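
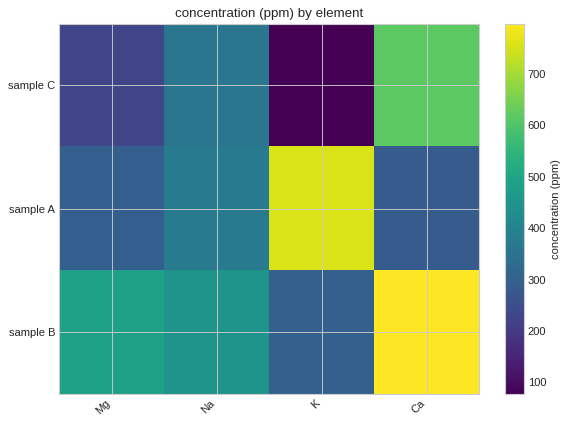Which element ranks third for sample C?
Top 4 for sample C: Ca ≈ 600, Na ≈ 400, Mg ≈ 200, K ≈ 100.

Mg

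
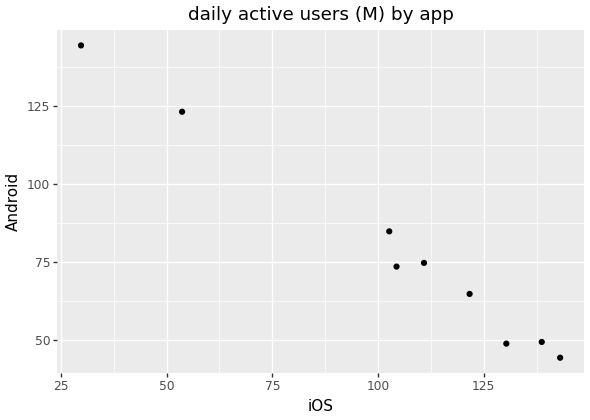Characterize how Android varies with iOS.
Points are negatively correlated; strong (|r| ≈ 1.0).

negative, strong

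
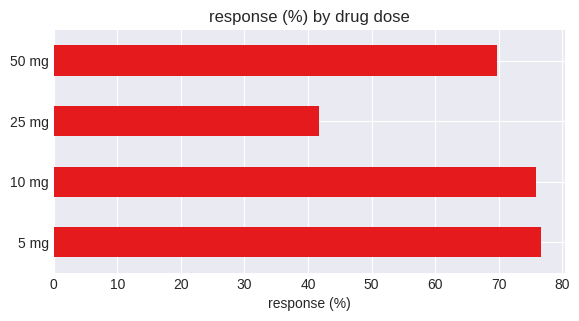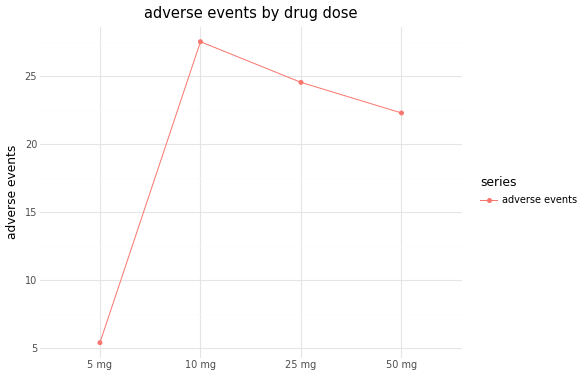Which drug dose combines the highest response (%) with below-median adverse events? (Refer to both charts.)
5 mg

Chart 2 median adverse events ≈ 25; below-median drug doses: 5 mg, 50 mg. Among those, 5 mg has the highest response (%) (≈ 80).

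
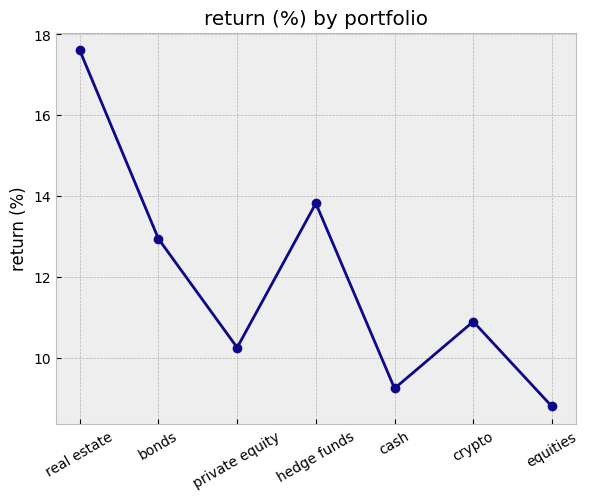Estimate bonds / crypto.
≈ 1.18×

bonds ≈ 13, crypto ≈ 11; 13/11 ≈ 1.18.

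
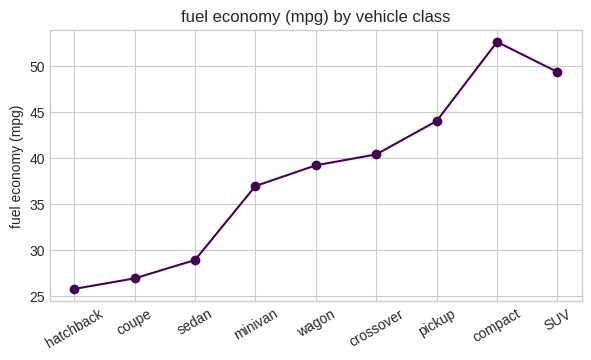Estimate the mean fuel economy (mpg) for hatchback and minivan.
≈ 30

(25 + 35) / 2 ≈ 30.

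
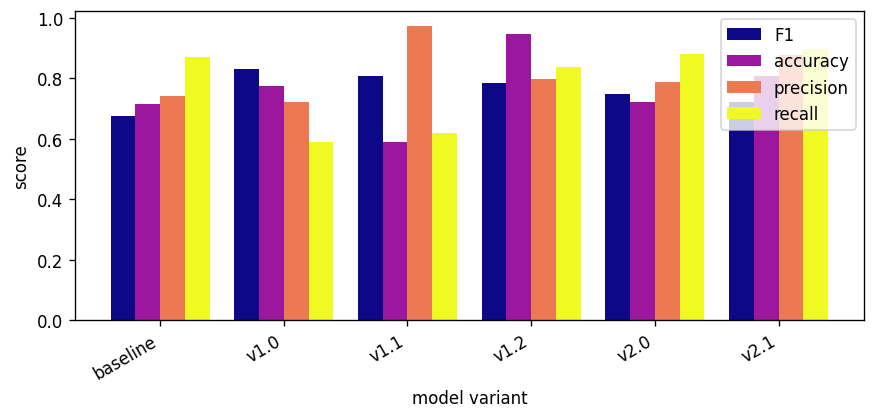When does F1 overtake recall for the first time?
baseline: F1 ≈ 0.7 vs recall ≈ 0.9 (not yet); v1.0: F1 ≈ 0.8 vs recall ≈ 0.6 (first crossover).

v1.0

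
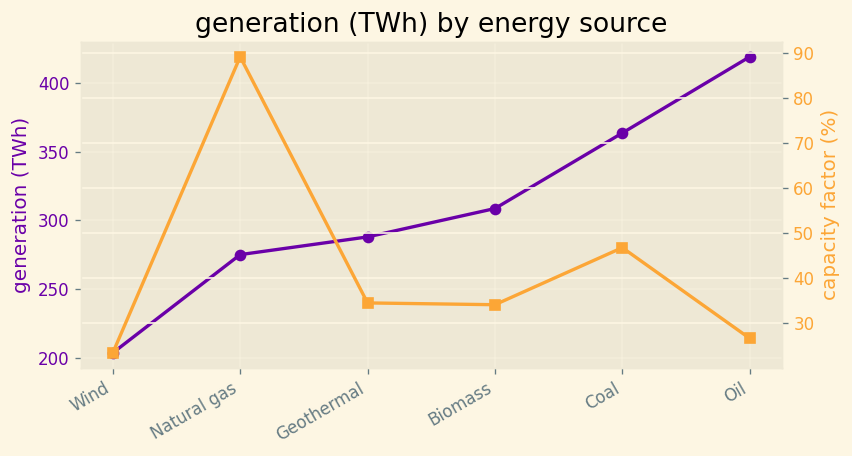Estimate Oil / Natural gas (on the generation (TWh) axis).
Oil ≈ 420, Natural gas ≈ 280; 420/280 ≈ 1.5.

≈ 1.5×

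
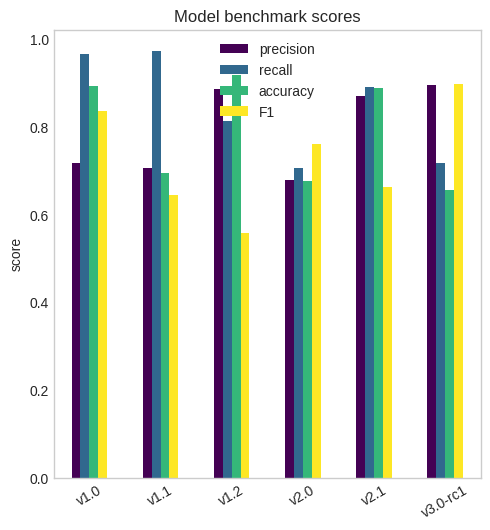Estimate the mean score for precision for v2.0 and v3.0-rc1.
≈ 0.8

(0.7 + 0.9) / 2 ≈ 0.8.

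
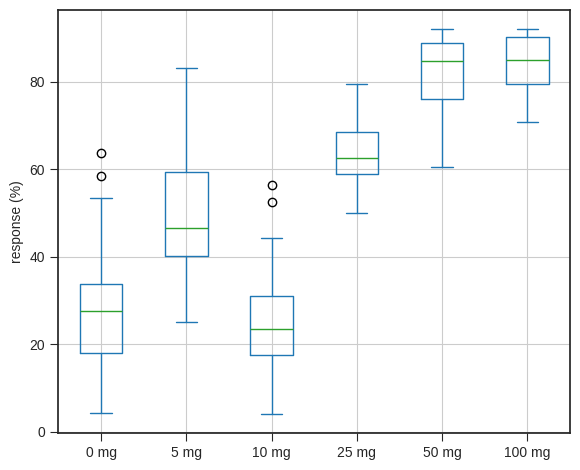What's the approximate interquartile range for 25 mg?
Q3 ≈ 70, Q1 ≈ 60; IQR ≈ 10.

≈ 10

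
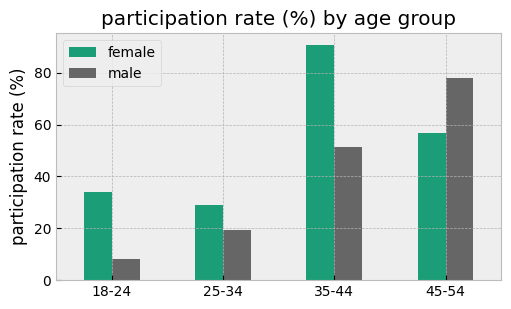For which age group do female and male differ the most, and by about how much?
35-44, ≈ 40 %

35-44: female ≈ 90, male ≈ 50 → gap ≈ 40. Next-largest (18-24) is only ≈ 20.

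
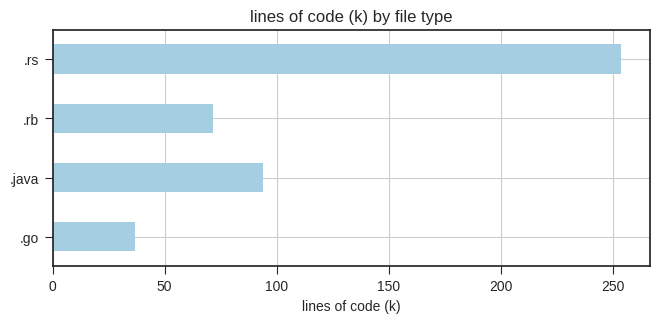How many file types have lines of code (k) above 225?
Above 225: .rs.

1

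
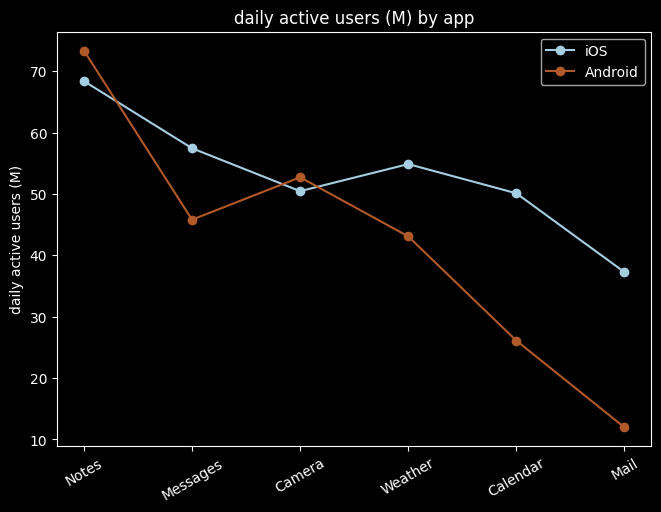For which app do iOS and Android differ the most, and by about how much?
Mail, ≈ 30 M

Mail: iOS ≈ 40, Android ≈ 10 → gap ≈ 30. Next-largest (Calendar) is only ≈ 20.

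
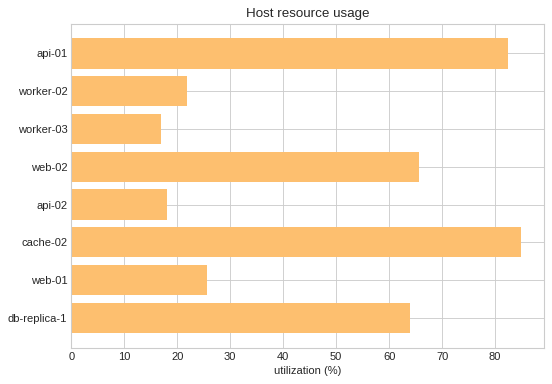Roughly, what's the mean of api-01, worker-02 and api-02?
≈ 40

(80 + 20 + 20) / 3 ≈ 40.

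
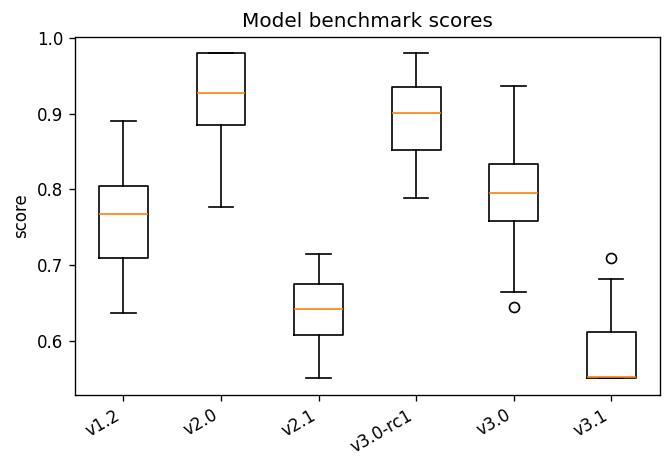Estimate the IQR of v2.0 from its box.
Q3 ≈ 1.00, Q1 ≈ 0.90; IQR ≈ 0.10.

≈ 0.10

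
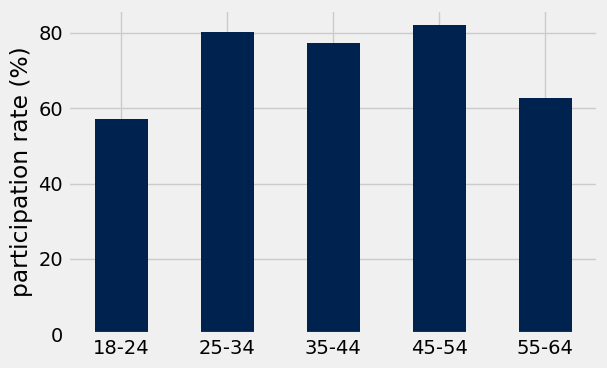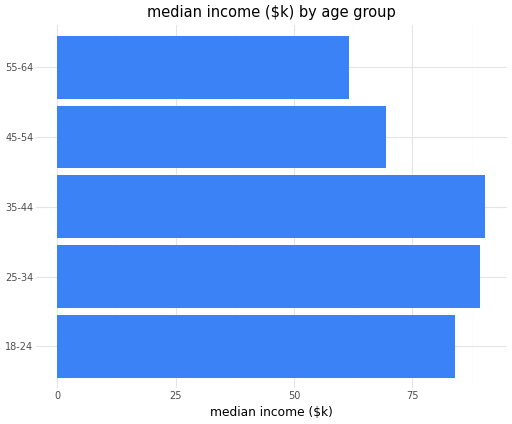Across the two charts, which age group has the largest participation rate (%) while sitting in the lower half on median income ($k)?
Chart 2 median median income ($k) ≈ 80; below-median age groups: 45-54, 55-64. Among those, 45-54 has the highest participation rate (%) (≈ 80).

45-54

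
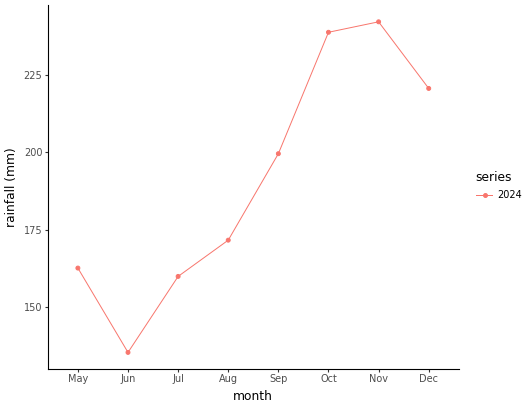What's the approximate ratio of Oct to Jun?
Oct ≈ 240, Jun ≈ 140; 240/140 ≈ 1.71.

≈ 1.71×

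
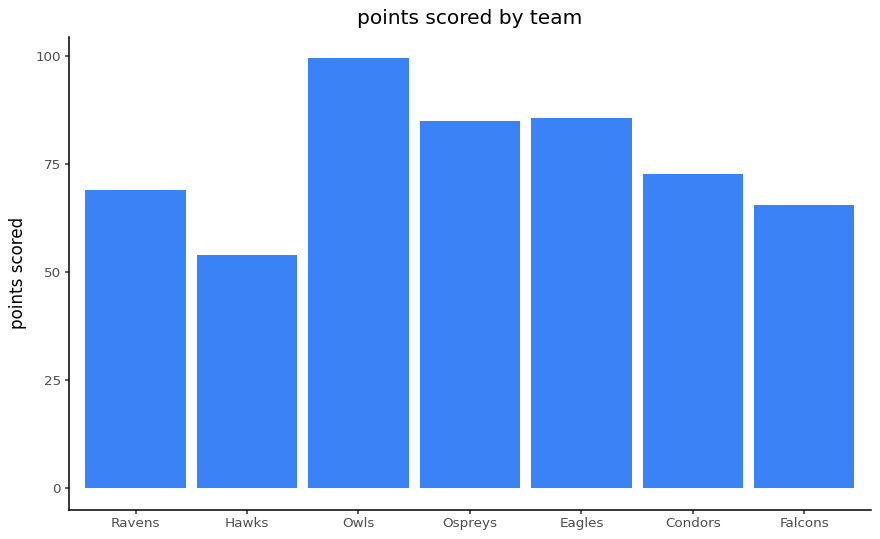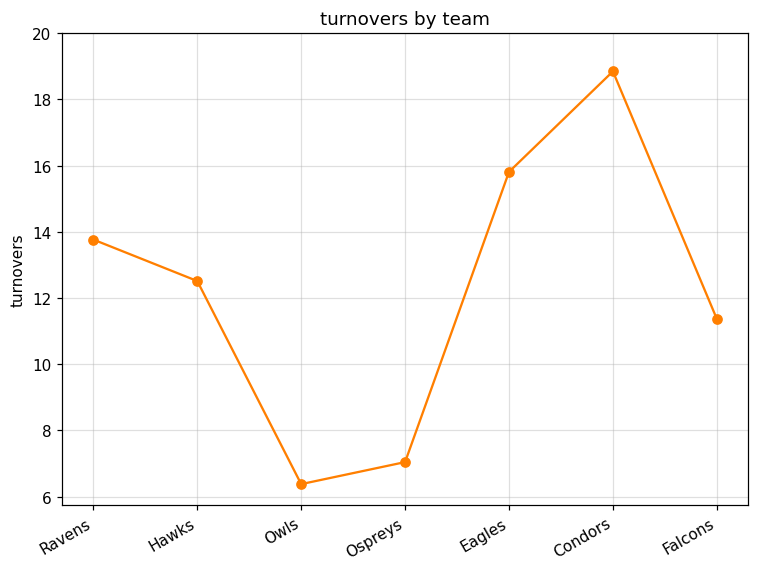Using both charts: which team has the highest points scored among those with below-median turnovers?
Owls

Chart 2 median turnovers ≈ 12; below-median teams: Owls, Ospreys, Falcons. Among those, Owls has the highest points scored (≈ 100).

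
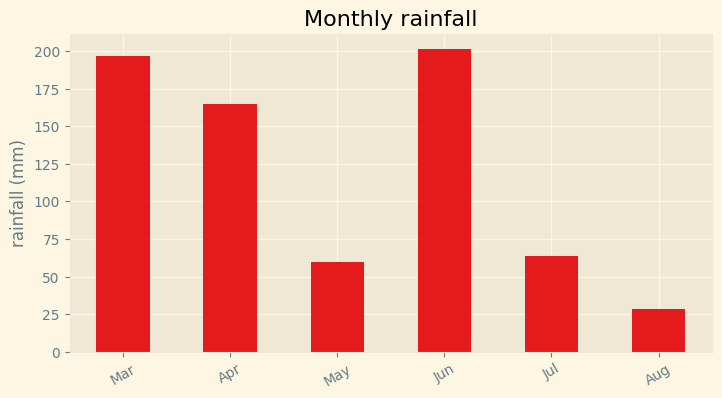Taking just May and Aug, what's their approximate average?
(60 + 20) / 2 ≈ 40.

≈ 40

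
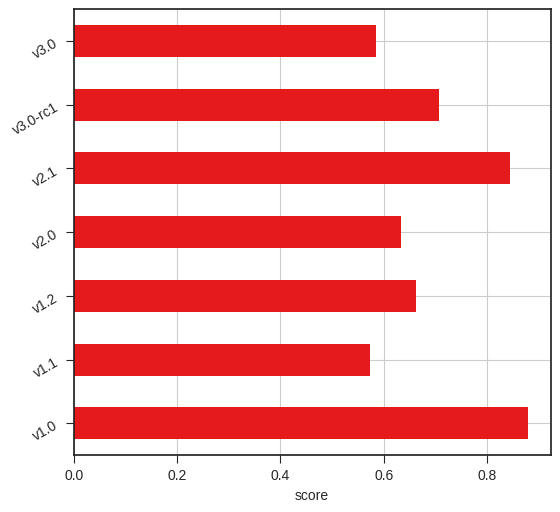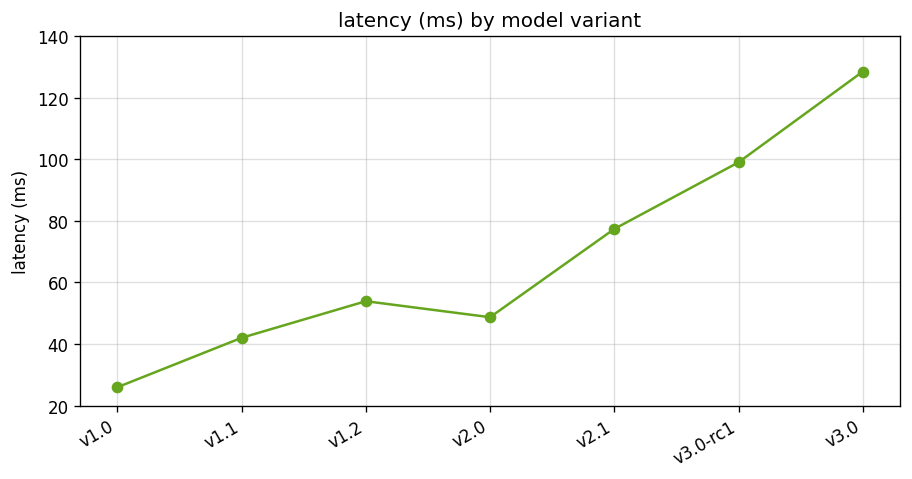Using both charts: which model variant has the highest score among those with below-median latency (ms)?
v1.0

Chart 2 median latency (ms) ≈ 60; below-median model variants: v1.0, v1.1, v2.0. Among those, v1.0 has the highest score (≈ 0.9).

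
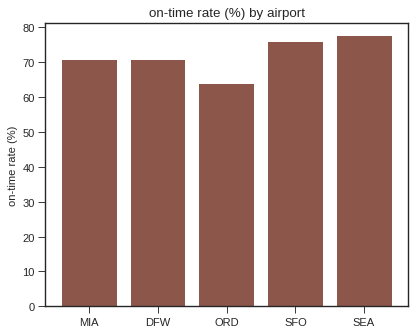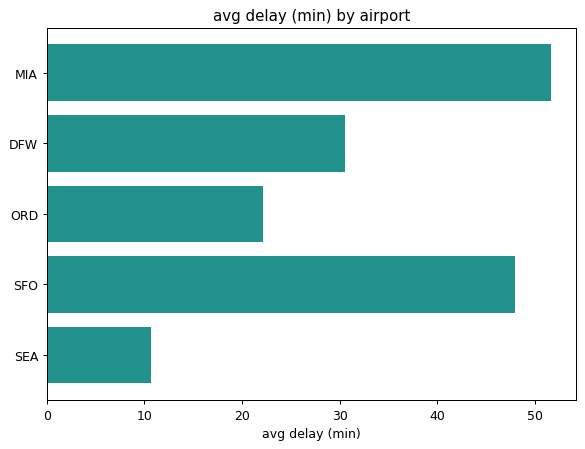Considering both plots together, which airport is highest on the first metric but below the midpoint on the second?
SEA

Chart 2 median avg delay (min) ≈ 30; below-median airports: ORD, SEA. Among those, SEA has the highest on-time rate (%) (≈ 80).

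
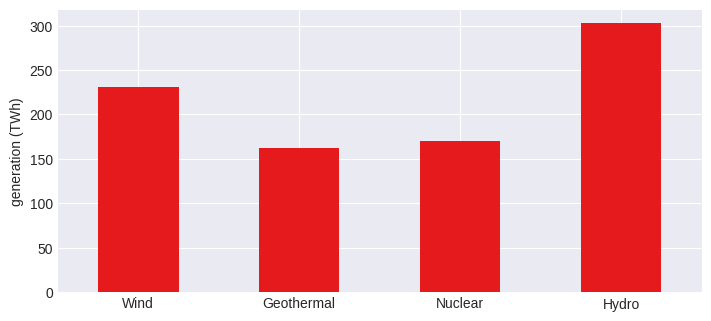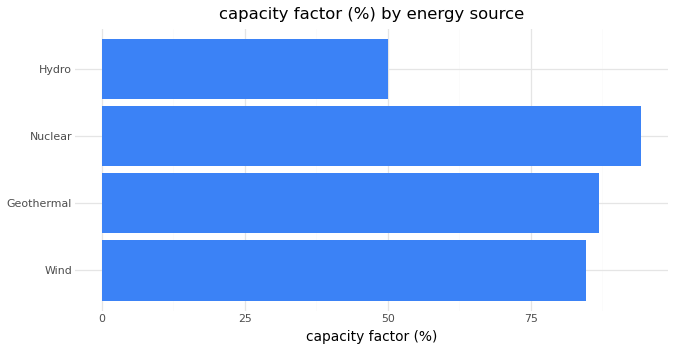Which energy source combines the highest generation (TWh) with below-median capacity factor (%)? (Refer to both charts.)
Chart 2 median capacity factor (%) ≈ 90; below-median energy sources: Wind, Hydro. Among those, Hydro has the highest generation (TWh) (≈ 300).

Hydro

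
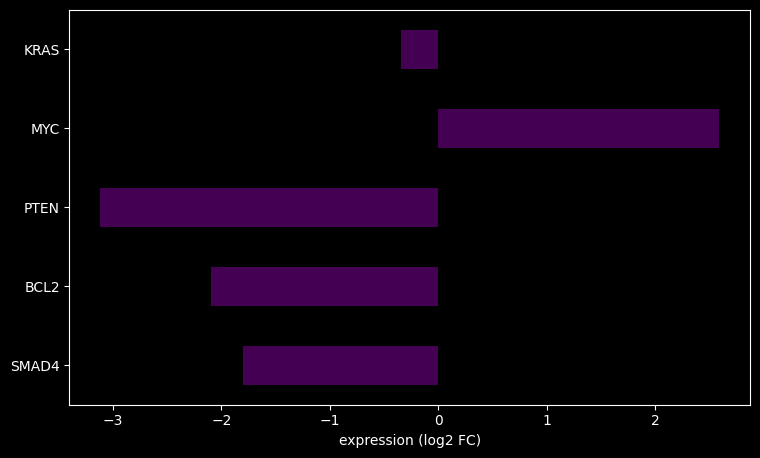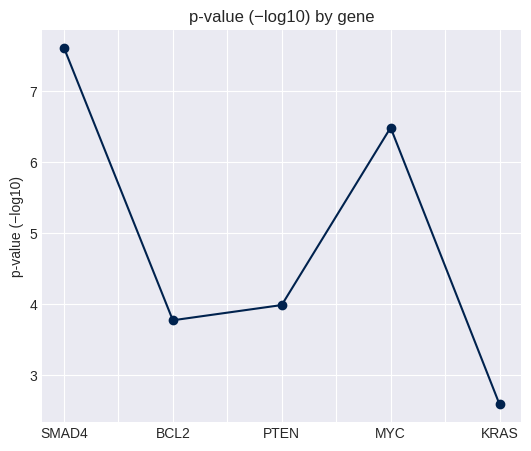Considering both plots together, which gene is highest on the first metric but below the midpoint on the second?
KRAS

Chart 2 median p-value (−log10) ≈ 4; below-median genes: BCL2, KRAS. Among those, KRAS has the highest expression (log2 FC) (≈ -0.5).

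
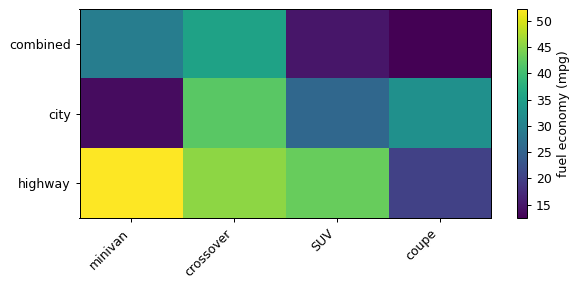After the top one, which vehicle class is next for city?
coupe

Top 3 for city: crossover ≈ 40, coupe ≈ 30, SUV ≈ 25.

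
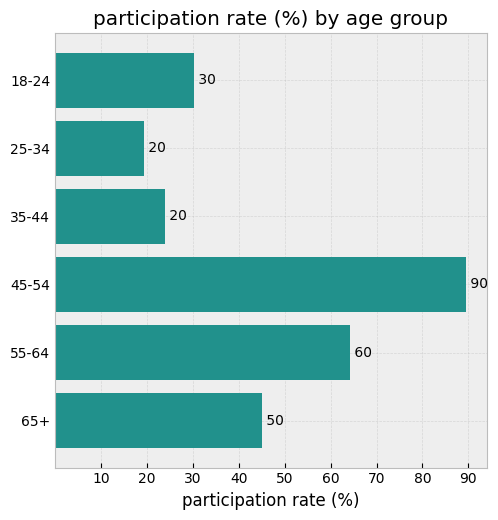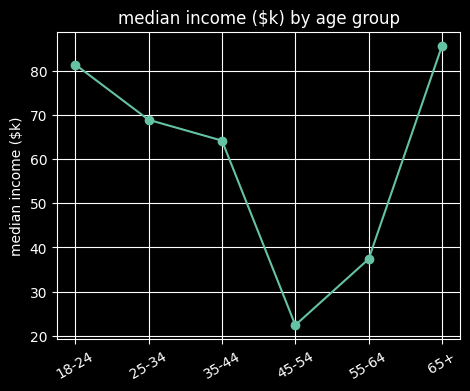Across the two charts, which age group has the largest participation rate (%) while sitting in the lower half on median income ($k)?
45-54

Chart 2 median median income ($k) ≈ 70; below-median age groups: 35-44, 45-54, 55-64. Among those, 45-54 has the highest participation rate (%) (≈ 90).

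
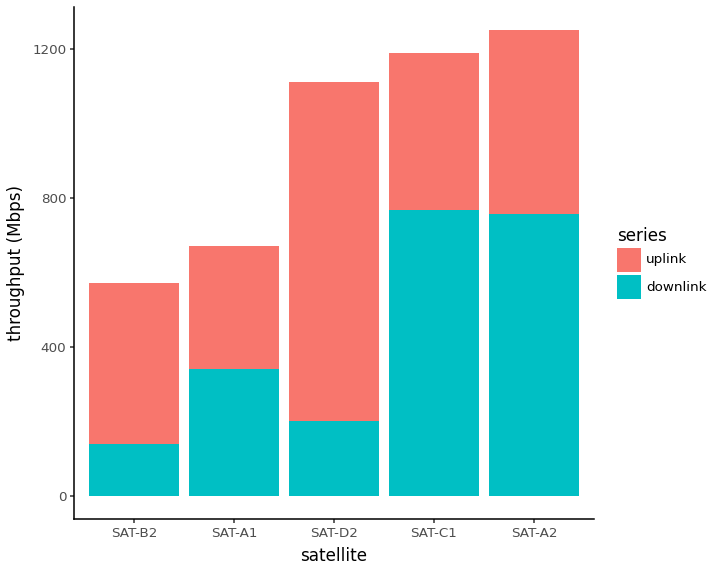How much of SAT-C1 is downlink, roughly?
≈ 800

downlink top ≈ 800, bottom ≈ 0; segment ≈ 800.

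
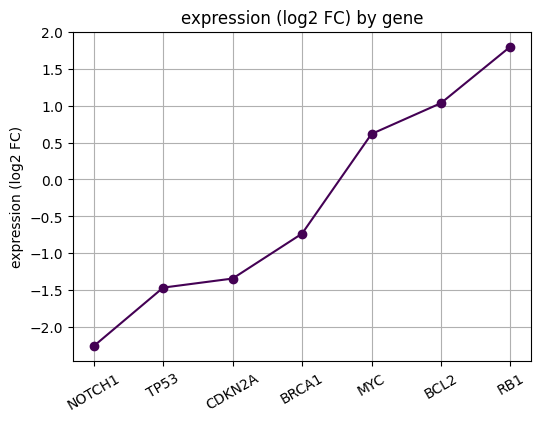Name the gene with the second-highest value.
Top 3: RB1 ≈ 2.0, BCL2 ≈ 1.0, MYC ≈ 0.5.

BCL2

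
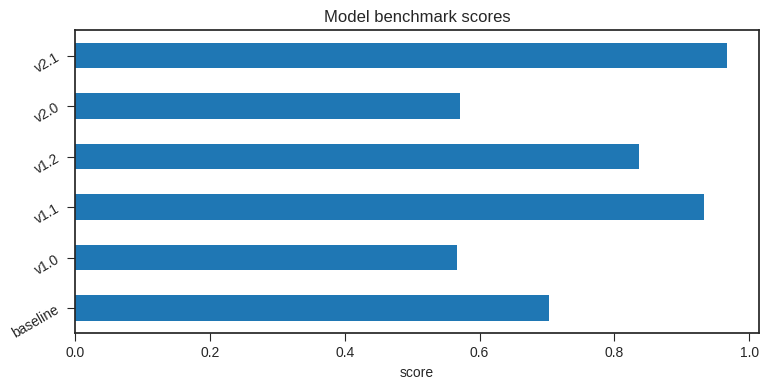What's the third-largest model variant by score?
v1.2

Top 4: v2.1 ≈ 1.0, v1.1 ≈ 0.9, v1.2 ≈ 0.8, baseline ≈ 0.7.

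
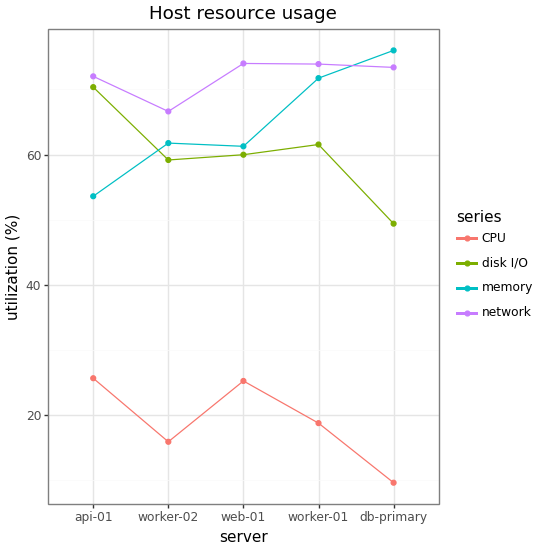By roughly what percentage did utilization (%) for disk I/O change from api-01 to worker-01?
api-01 ≈ 70, worker-01 ≈ 60; (60 − 70) / 70 ≈ -14.3%.

≈ -14.3%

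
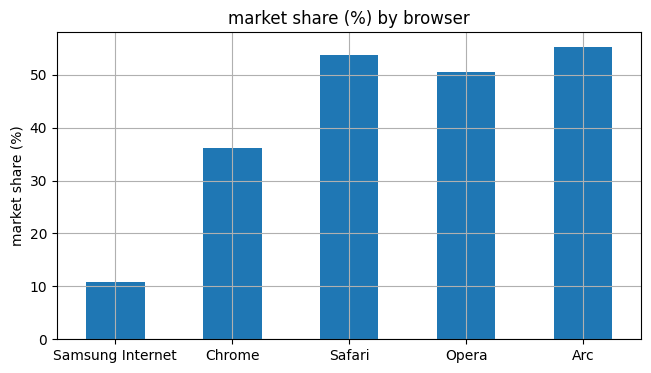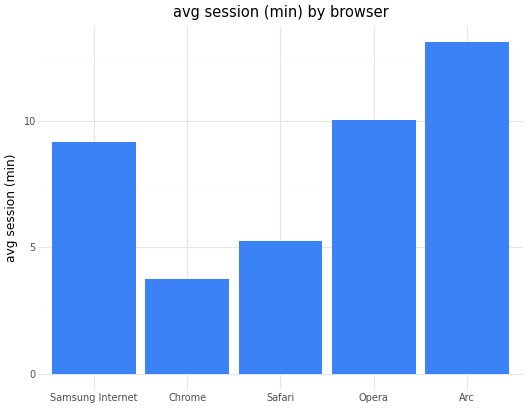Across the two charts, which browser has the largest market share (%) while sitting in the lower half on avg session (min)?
Safari

Chart 2 median avg session (min) ≈ 10; below-median browsers: Chrome, Safari. Among those, Safari has the highest market share (%) (≈ 50).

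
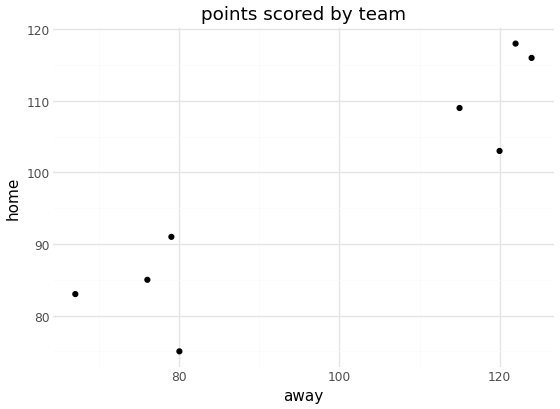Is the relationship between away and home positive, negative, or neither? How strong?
Points are positively correlated; strong (|r| ≈ 0.9).

positive, strong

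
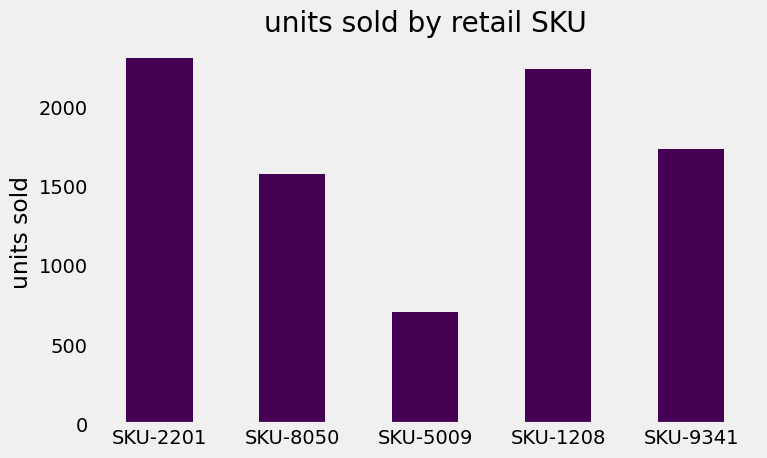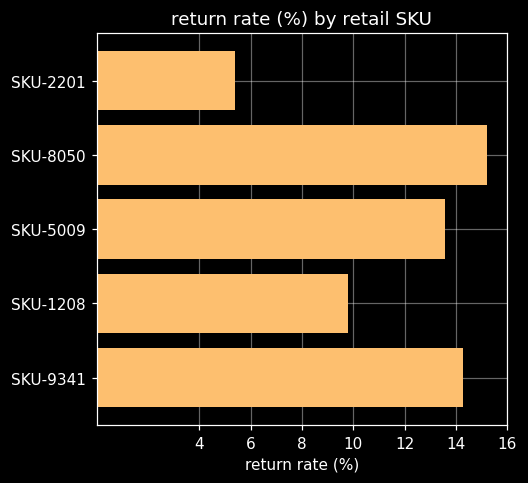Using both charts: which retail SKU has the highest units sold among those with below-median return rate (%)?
SKU-2201

Chart 2 median return rate (%) ≈ 14; below-median retail SKUs: SKU-2201, SKU-1208. Among those, SKU-2201 has the highest units sold (≈ 2500).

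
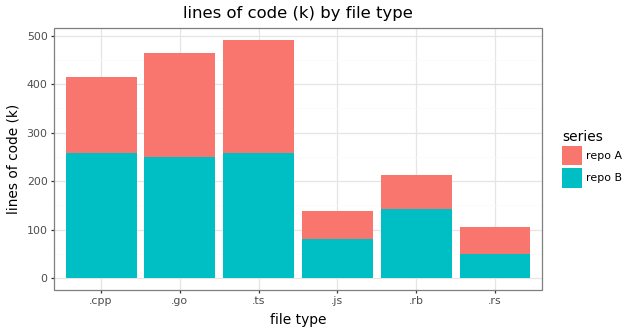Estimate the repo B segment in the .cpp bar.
≈ 250

repo B top ≈ 250, bottom ≈ 0; segment ≈ 250.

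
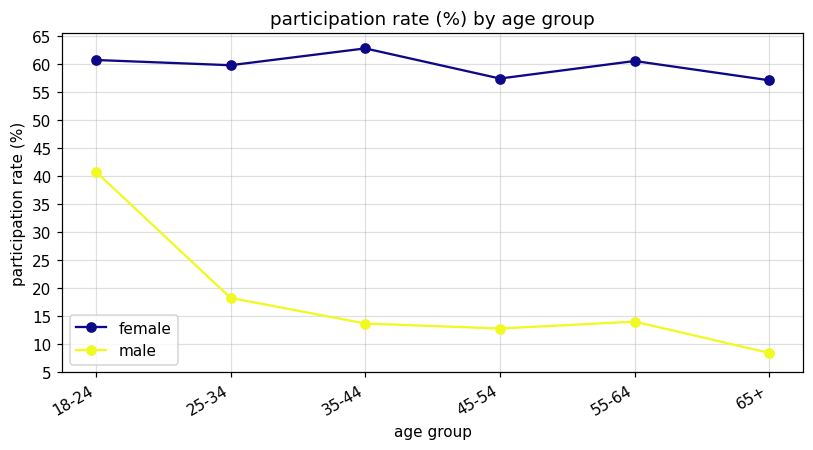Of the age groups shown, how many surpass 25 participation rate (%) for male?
Above 25: 18-24.

1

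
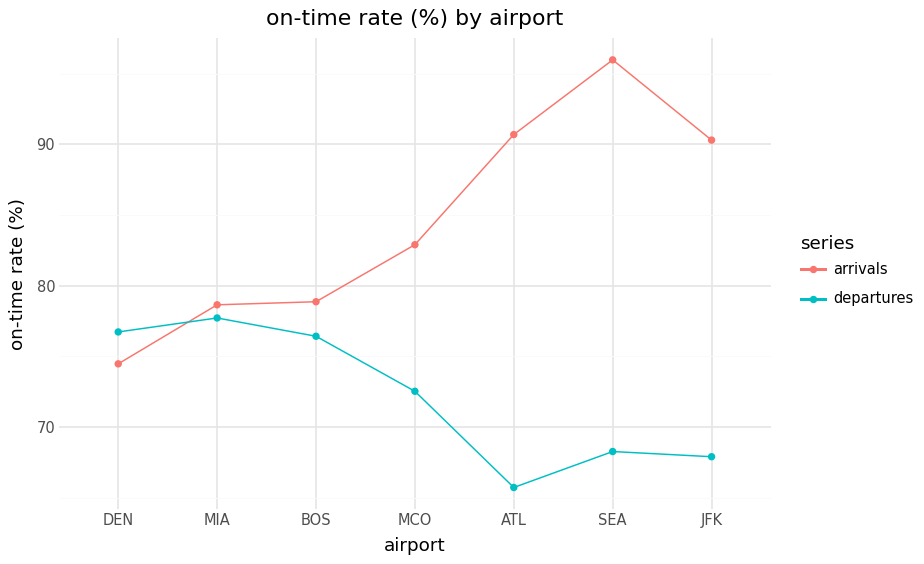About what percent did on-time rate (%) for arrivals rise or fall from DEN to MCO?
≈ +13.3%

DEN ≈ 75, MCO ≈ 85; (85 − 75) / 75 ≈ +13.3%.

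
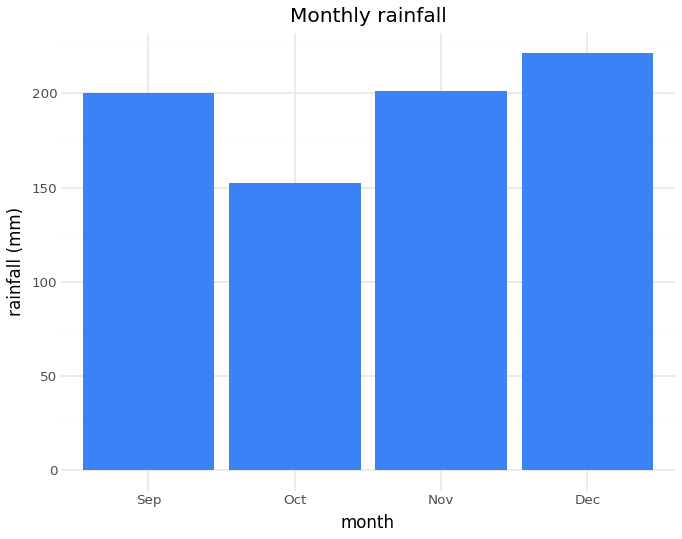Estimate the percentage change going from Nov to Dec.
Nov ≈ 200, Dec ≈ 220; (220 − 200) / 200 ≈ +10%.

≈ +10%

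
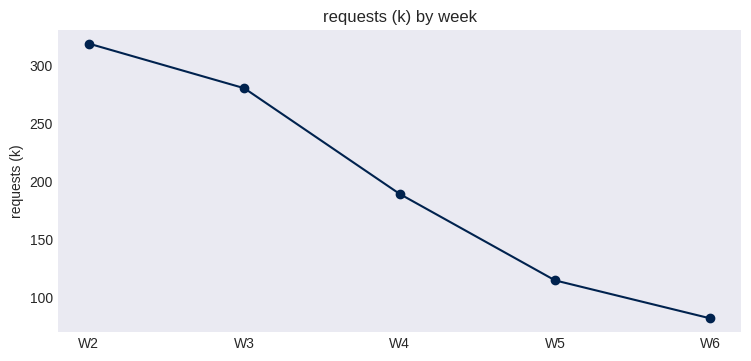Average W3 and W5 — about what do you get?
(280 + 120) / 2 ≈ 200.

≈ 200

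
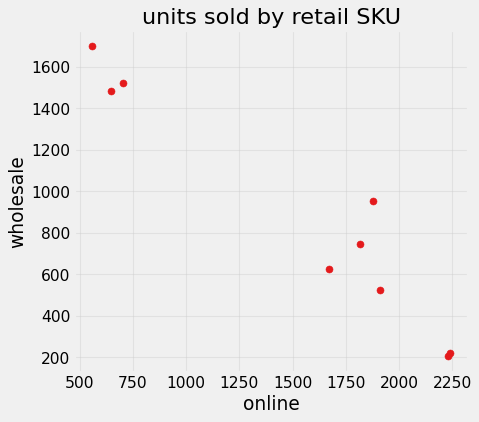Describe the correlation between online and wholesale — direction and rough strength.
Points are negatively correlated; strong (|r| ≈ 1.0).

negative, strong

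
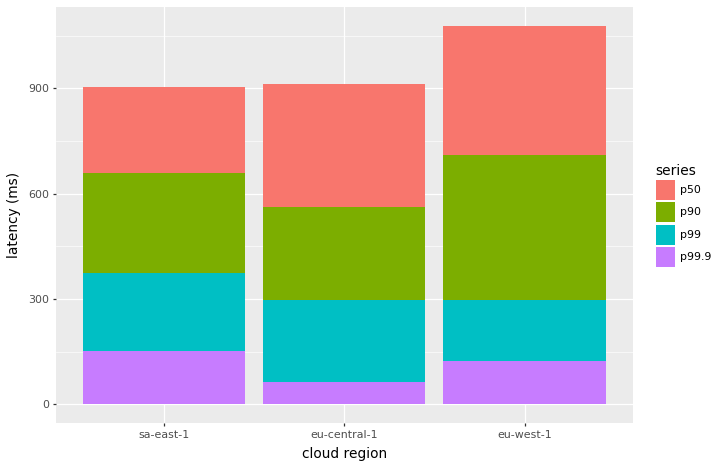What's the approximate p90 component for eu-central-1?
p90 top ≈ 600, bottom ≈ 300; segment ≈ 300.

≈ 300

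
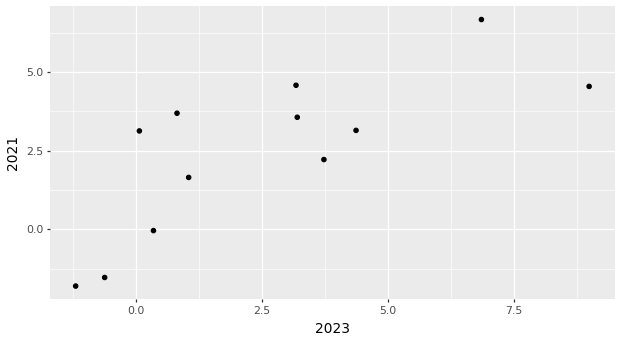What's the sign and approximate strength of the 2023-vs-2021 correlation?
positive, strong

Points are positively correlated; strong (|r| ≈ 0.8).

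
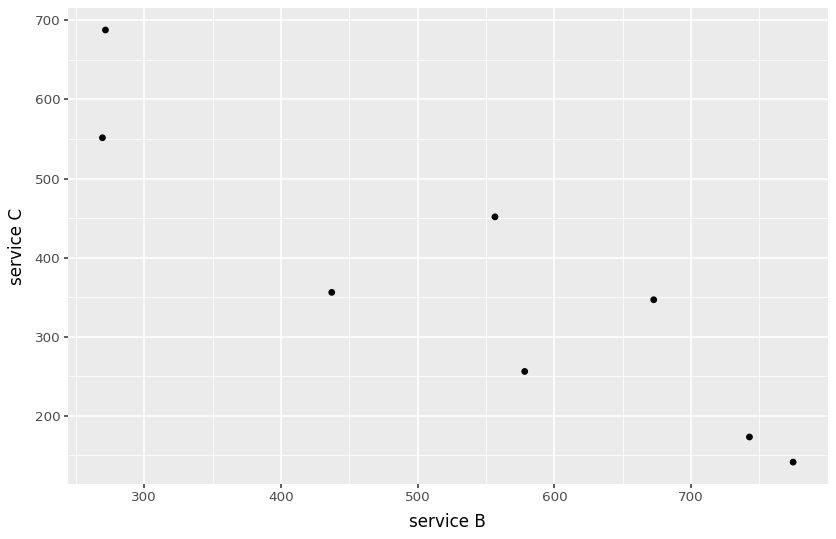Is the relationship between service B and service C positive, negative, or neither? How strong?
negative, strong

Points are negatively correlated; strong (|r| ≈ 0.9).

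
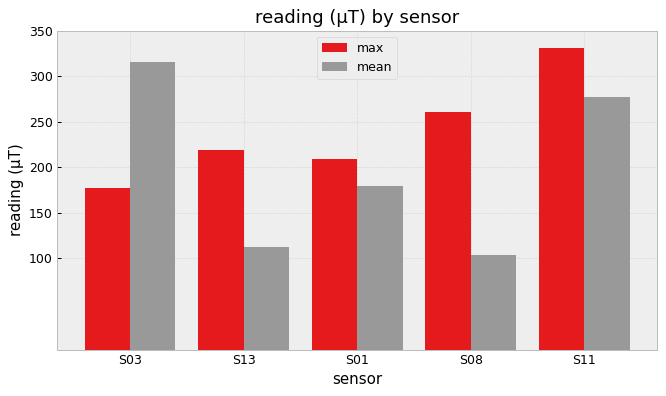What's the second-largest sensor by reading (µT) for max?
S08

Top 3 for max: S11 ≈ 350, S08 ≈ 250, S13 ≈ 200.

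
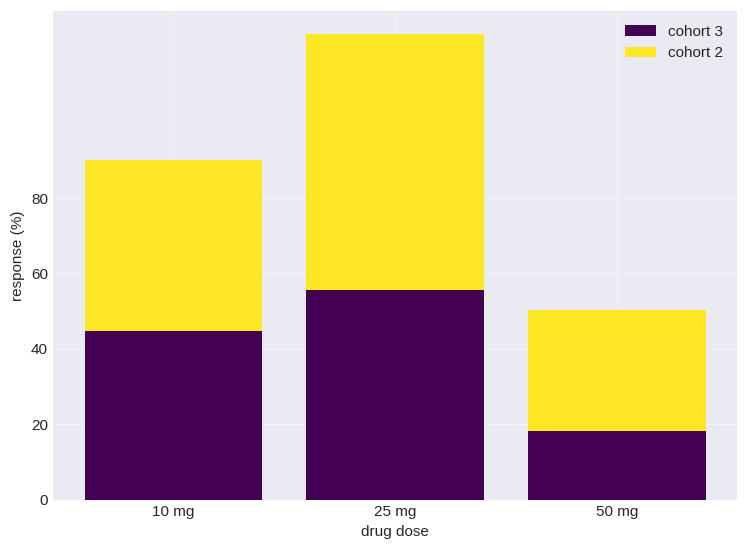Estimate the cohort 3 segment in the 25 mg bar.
≈ 60

cohort 3 top ≈ 60, bottom ≈ 0; segment ≈ 60.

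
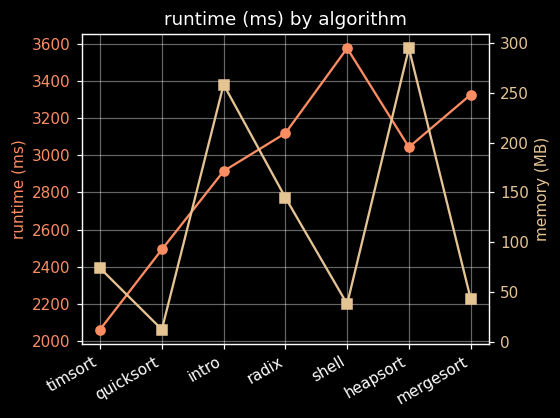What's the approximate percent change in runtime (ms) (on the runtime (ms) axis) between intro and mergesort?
intro ≈ 3000, mergesort ≈ 3400; (3400 − 3000) / 3000 ≈ +13.3%.

≈ +13.3%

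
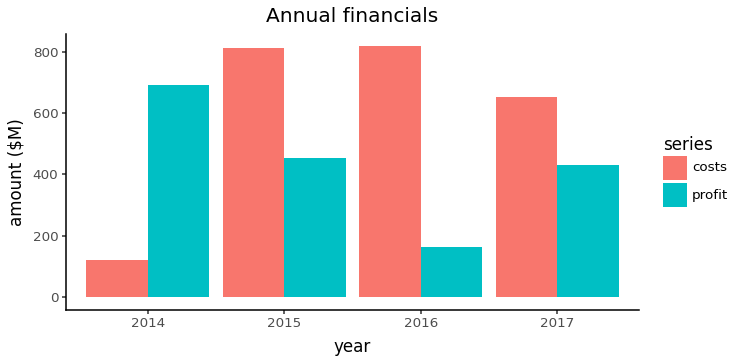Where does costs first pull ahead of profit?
2015

2014: costs ≈ 100 vs profit ≈ 700 (not yet); 2015: costs ≈ 800 vs profit ≈ 500 (first crossover).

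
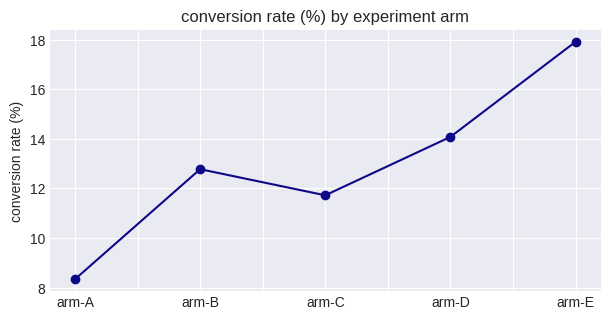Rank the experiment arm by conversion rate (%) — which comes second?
Top 3: arm-E ≈ 18, arm-D ≈ 14, arm-B ≈ 13.

arm-D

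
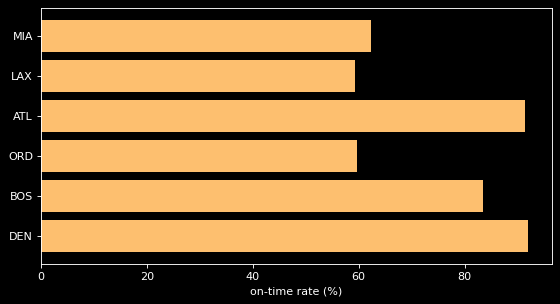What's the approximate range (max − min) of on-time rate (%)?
≈ 30

Max DEN ≈ 90, min LAX ≈ 60; range ≈ 30.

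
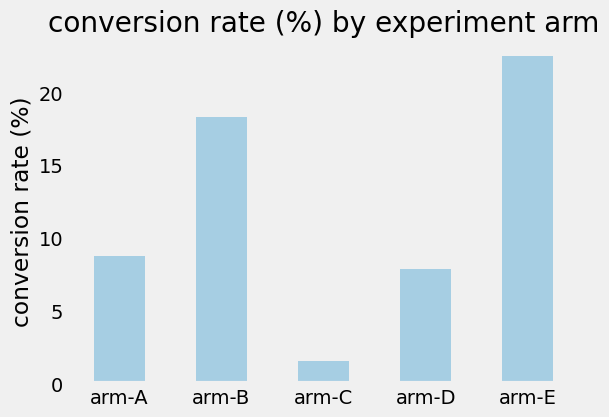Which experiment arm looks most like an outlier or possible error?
arm-E ≈ 22; the rest sit between ≈ 2 and ≈ 18.

arm-E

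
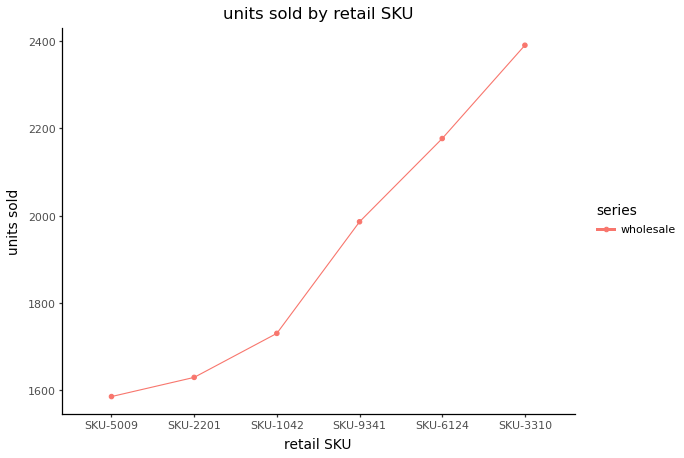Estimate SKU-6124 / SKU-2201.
≈ 1.38×

SKU-6124 ≈ 2200, SKU-2201 ≈ 1600; 2200/1600 ≈ 1.38.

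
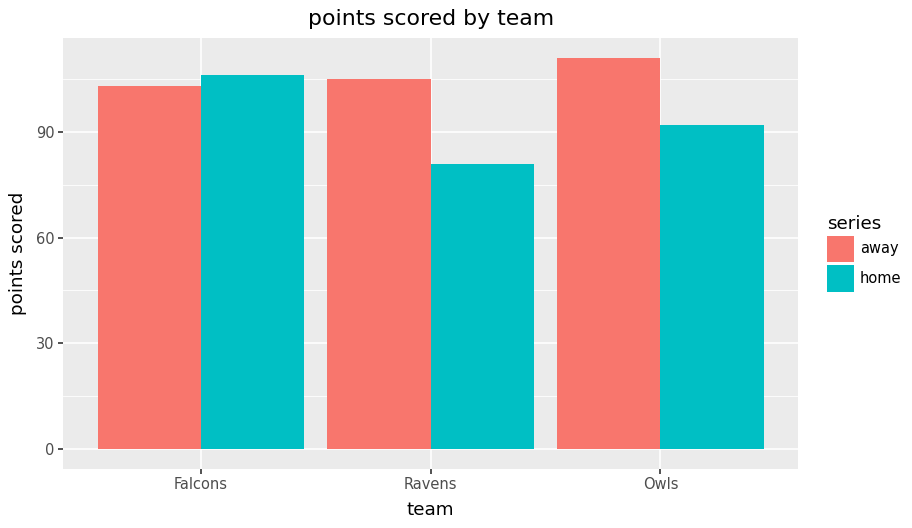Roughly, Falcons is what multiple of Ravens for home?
Falcons ≈ 110, Ravens ≈ 80; 110/80 ≈ 1.38.

≈ 1.38×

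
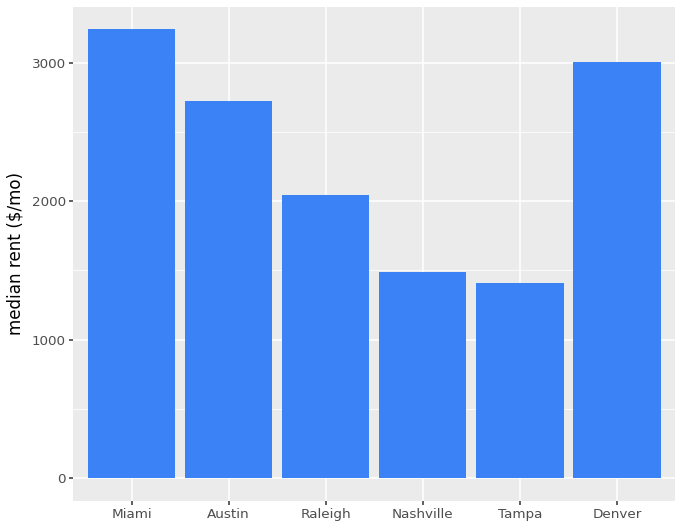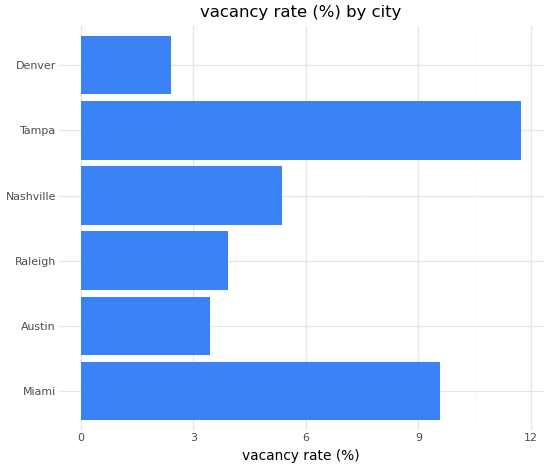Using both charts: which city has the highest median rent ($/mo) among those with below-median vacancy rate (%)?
Denver

Chart 2 median vacancy rate (%) ≈ 4; below-median cities: Austin, Raleigh, Denver. Among those, Denver has the highest median rent ($/mo) (≈ 3000).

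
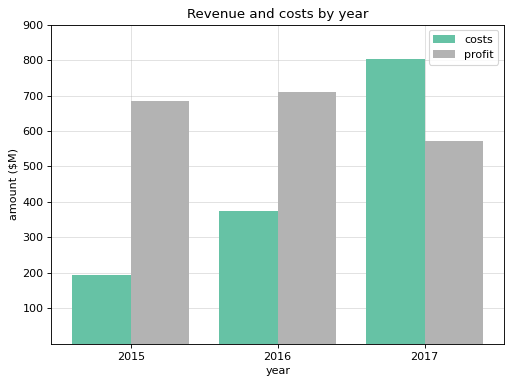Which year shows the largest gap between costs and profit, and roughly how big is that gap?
2015: costs ≈ 200, profit ≈ 700 → gap ≈ 500. Next-largest (2016) is only ≈ 300.

2015, ≈ 500 $M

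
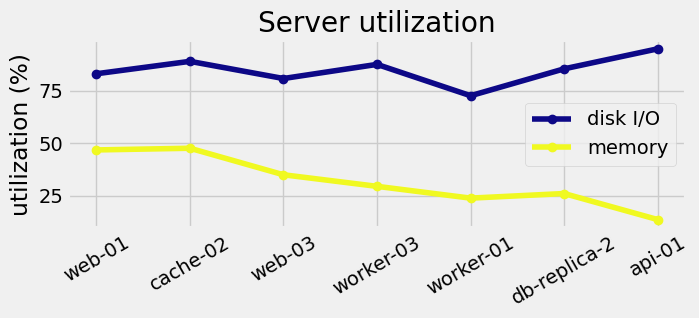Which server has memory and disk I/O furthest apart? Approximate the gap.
api-01, ≈ 80 %

api-01: memory ≈ 10, disk I/O ≈ 90 → gap ≈ 80. Next-largest (db-replica-2) is only ≈ 60.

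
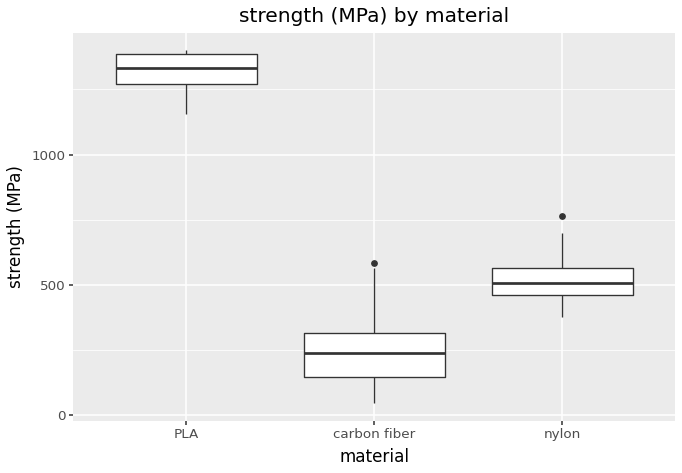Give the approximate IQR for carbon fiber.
Q3 ≈ 300, Q1 ≈ 100; IQR ≈ 200.

≈ 200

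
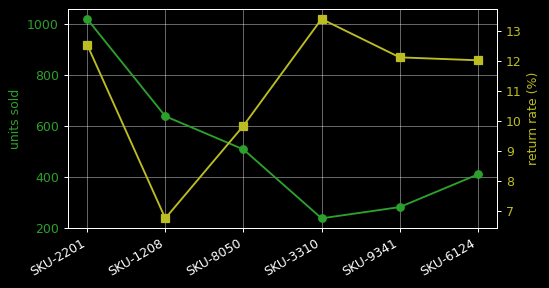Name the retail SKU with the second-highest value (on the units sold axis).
Top 3 (on the units sold axis): SKU-2201 ≈ 1000, SKU-1208 ≈ 600, SKU-8050 ≈ 500.

SKU-1208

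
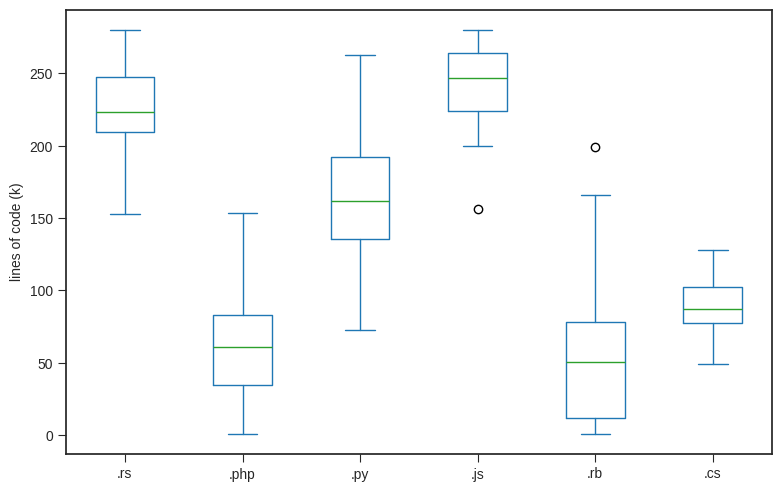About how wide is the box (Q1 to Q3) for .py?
≈ 60

Q3 ≈ 200, Q1 ≈ 140; IQR ≈ 60.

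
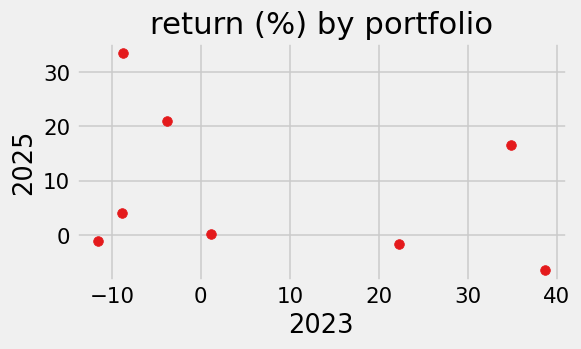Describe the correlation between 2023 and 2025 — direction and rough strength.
Points are negatively correlated; weak (|r| ≈ 0.3).

negative, weak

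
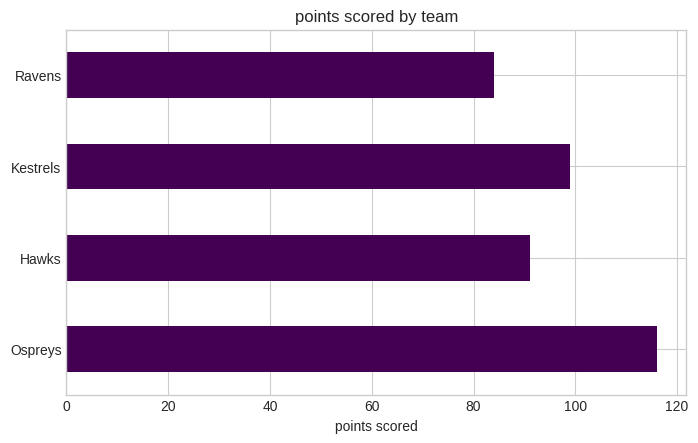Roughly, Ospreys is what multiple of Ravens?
Ospreys ≈ 120, Ravens ≈ 80; 120/80 ≈ 1.5.

≈ 1.5×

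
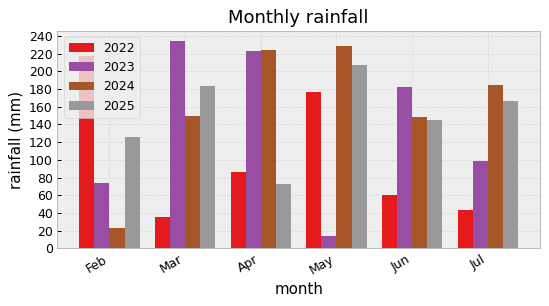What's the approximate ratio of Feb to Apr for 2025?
Feb ≈ 120, Apr ≈ 80; 120/80 ≈ 1.5.

≈ 1.5×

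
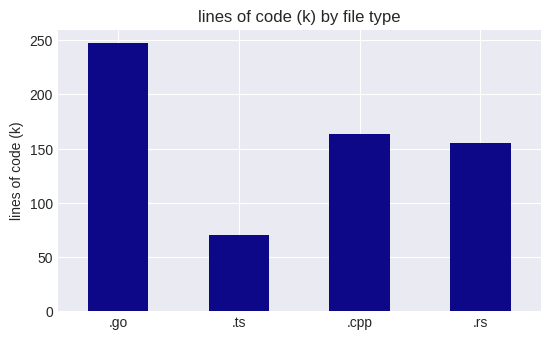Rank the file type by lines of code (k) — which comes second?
.cpp

Top 3: .go ≈ 250, .cpp ≈ 175, .rs ≈ 150.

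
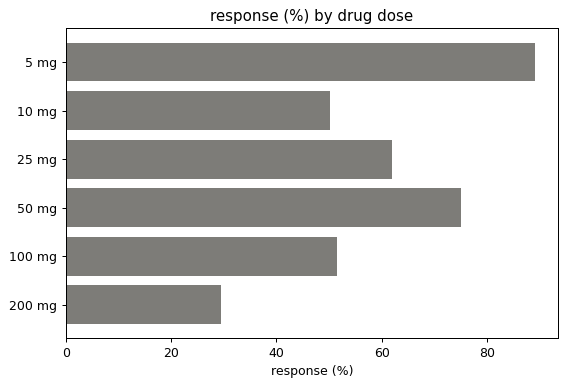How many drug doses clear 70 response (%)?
Above 70: 5 mg, 50 mg.

2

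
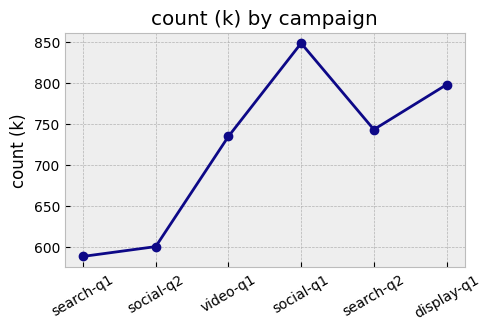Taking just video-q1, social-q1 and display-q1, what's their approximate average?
(725 + 850 + 800) / 3 ≈ 792.

≈ 792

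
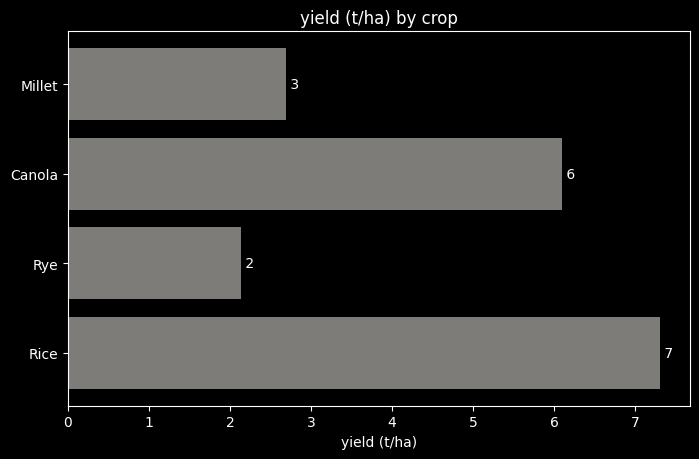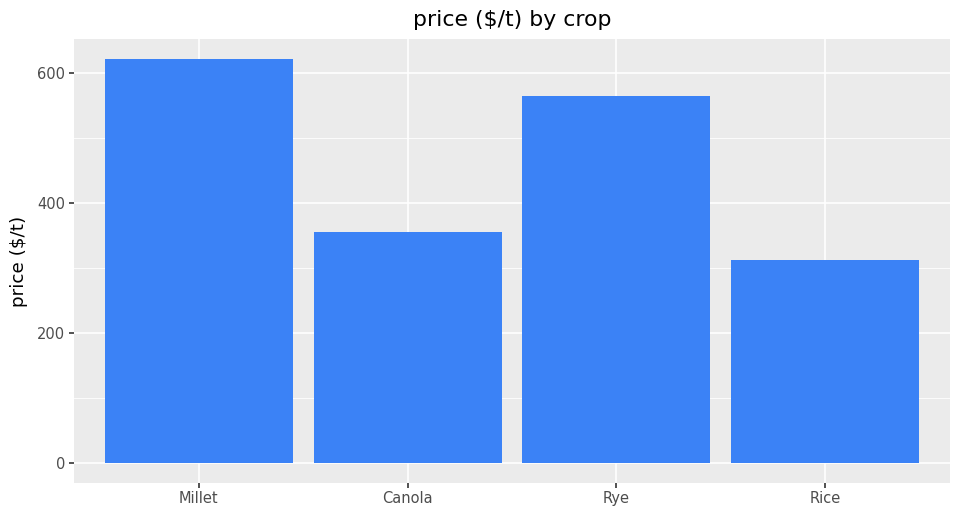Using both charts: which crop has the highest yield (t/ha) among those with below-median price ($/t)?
Rice

Chart 2 median price ($/t) ≈ 500; below-median crops: Canola, Rice. Among those, Rice has the highest yield (t/ha) (≈ 7).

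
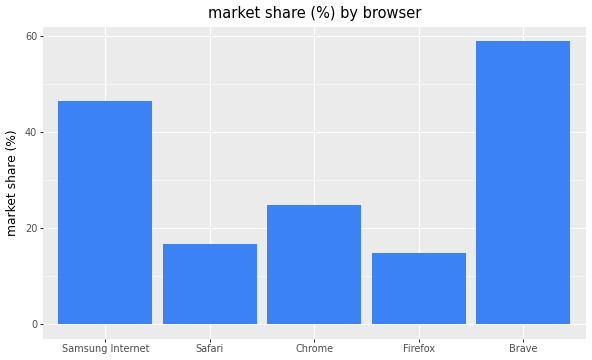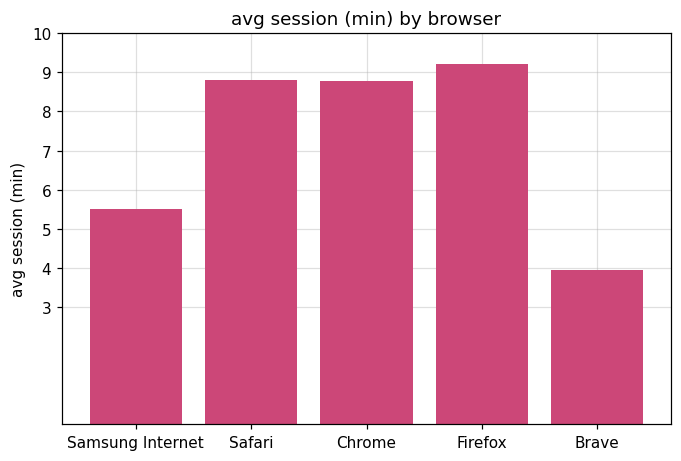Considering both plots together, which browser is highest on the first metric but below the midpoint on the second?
Chart 2 median avg session (min) ≈ 9; below-median browsers: Samsung Internet, Brave. Among those, Brave has the highest market share (%) (≈ 60).

Brave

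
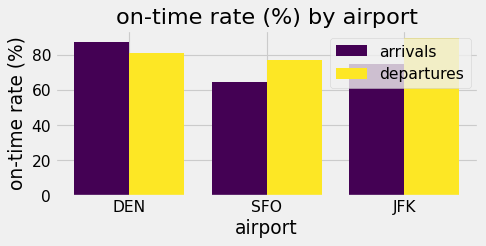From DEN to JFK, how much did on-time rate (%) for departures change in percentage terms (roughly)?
DEN ≈ 80, JFK ≈ 90; (90 − 80) / 80 ≈ +12.5%.

≈ +12.5%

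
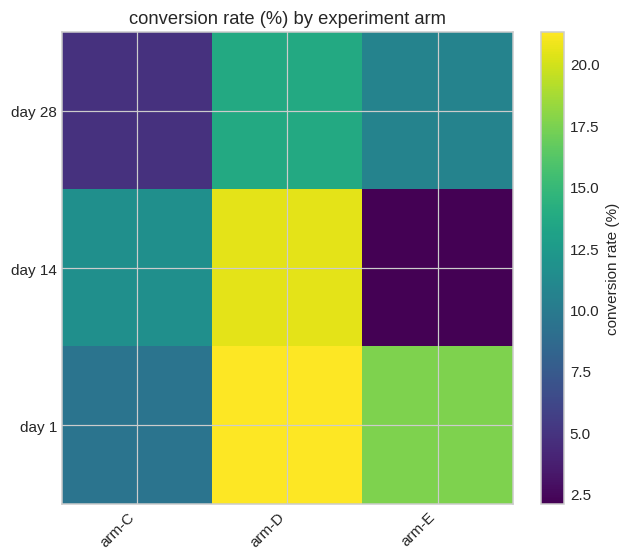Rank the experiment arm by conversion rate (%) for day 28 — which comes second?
Top 3 for day 28: arm-D ≈ 14, arm-E ≈ 10, arm-C ≈ 4.

arm-E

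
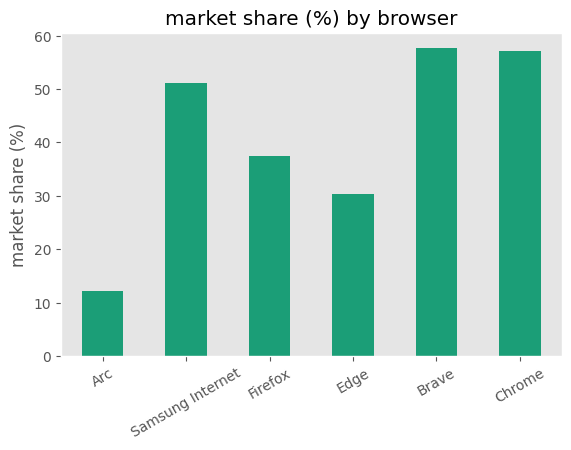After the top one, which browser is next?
Top 3: Brave ≈ 60, Chrome ≈ 55, Samsung Internet ≈ 50.

Chrome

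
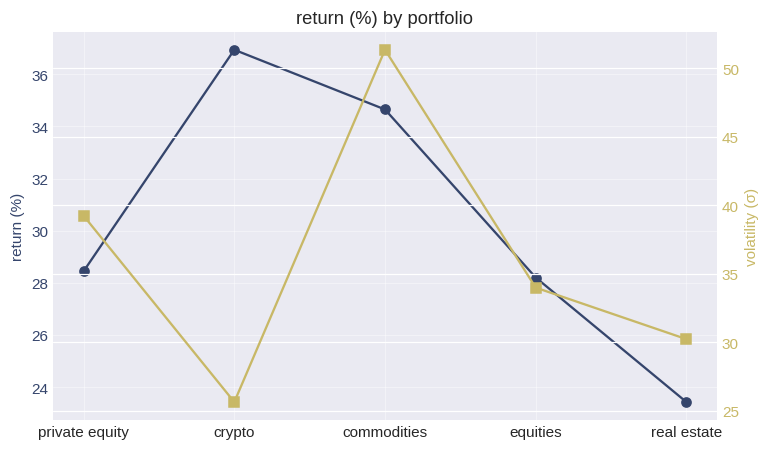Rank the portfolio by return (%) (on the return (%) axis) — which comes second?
commodities

Top 3 (on the return (%) axis): crypto ≈ 36, commodities ≈ 34, private equity ≈ 28.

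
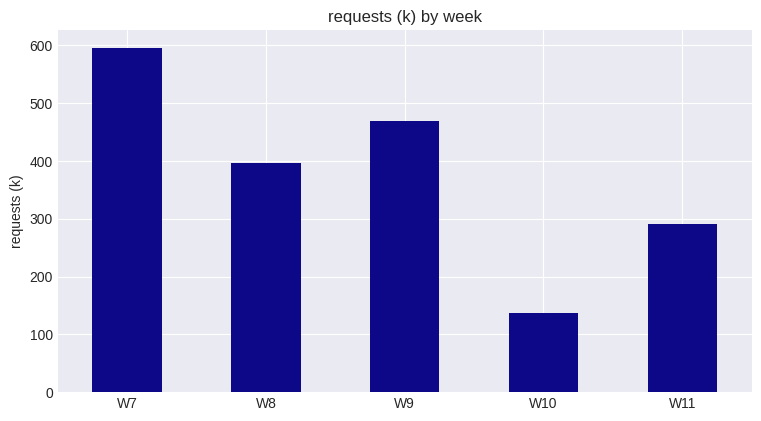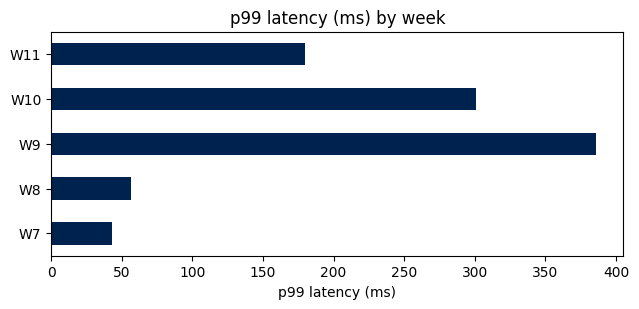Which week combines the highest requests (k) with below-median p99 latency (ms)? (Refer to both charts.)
W7

Chart 2 median p99 latency (ms) ≈ 200; below-median weeks: W7, W8. Among those, W7 has the highest requests (k) (≈ 600).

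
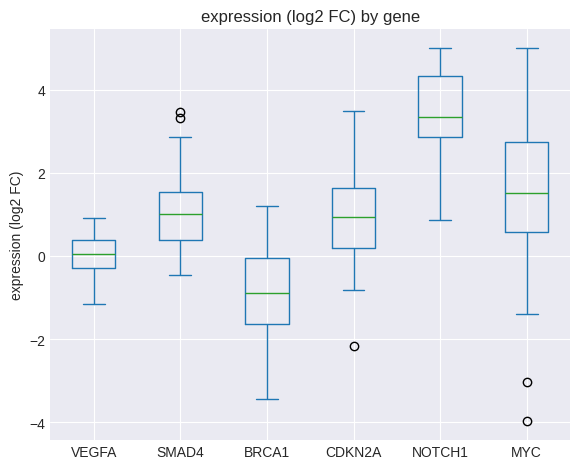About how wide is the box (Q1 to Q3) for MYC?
Q3 ≈ 3.0, Q1 ≈ 0.5; IQR ≈ 2.5.

≈ 2.5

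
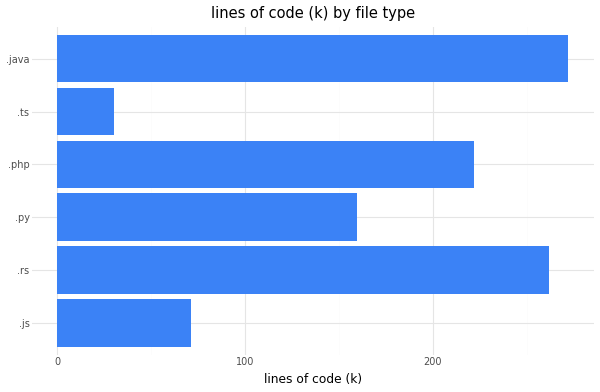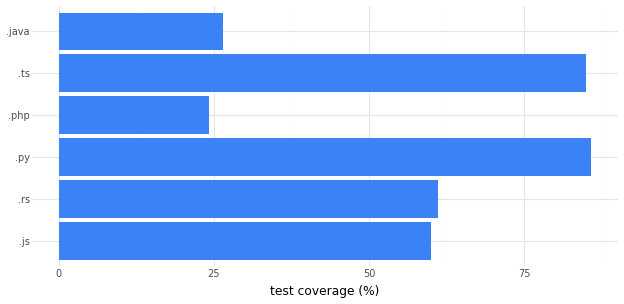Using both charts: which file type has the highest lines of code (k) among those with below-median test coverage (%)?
.java

Chart 2 median test coverage (%) ≈ 60; below-median file types: .js, .php, .java. Among those, .java has the highest lines of code (k) (≈ 275).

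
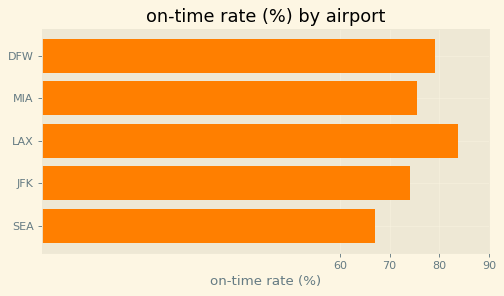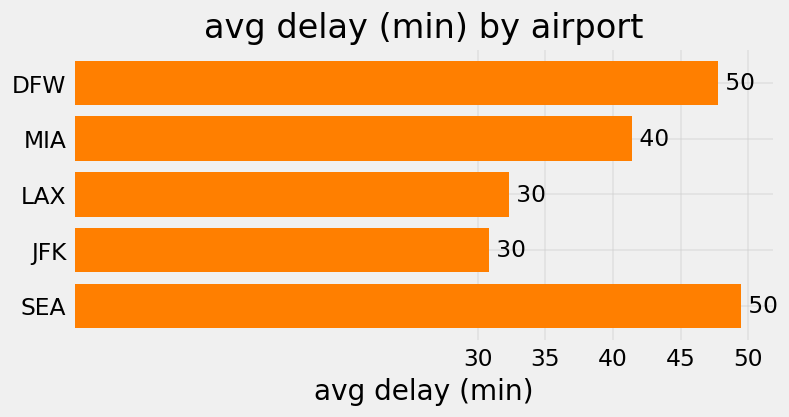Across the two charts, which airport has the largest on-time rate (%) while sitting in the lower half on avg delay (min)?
Chart 2 median avg delay (min) ≈ 40; below-median airports: LAX, JFK. Among those, LAX has the highest on-time rate (%) (≈ 80).

LAX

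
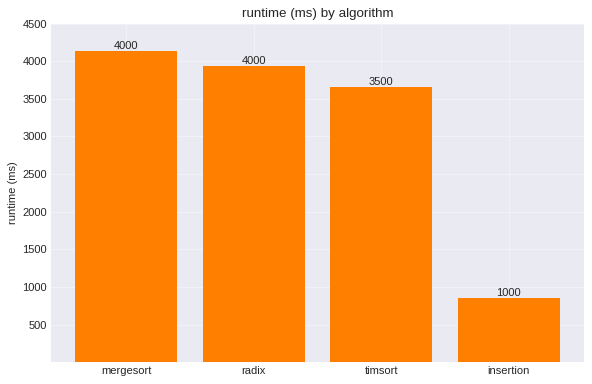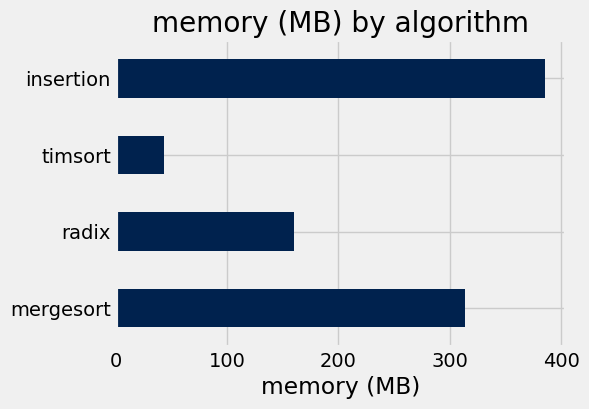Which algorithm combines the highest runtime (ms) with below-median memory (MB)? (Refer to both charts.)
radix

Chart 2 median memory (MB) ≈ 250; below-median algorithms: radix, timsort. Among those, radix has the highest runtime (ms) (≈ 4000).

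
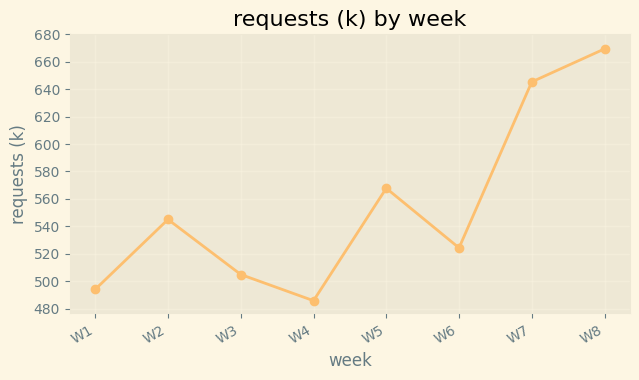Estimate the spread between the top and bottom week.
Max W8 ≈ 660, min W4 ≈ 480; range ≈ 180.

≈ 180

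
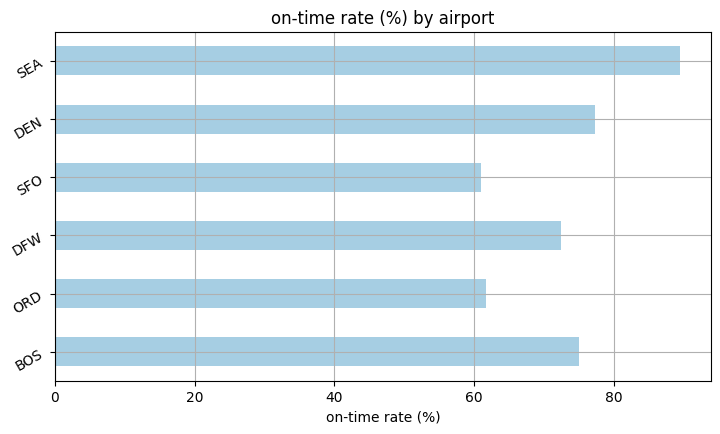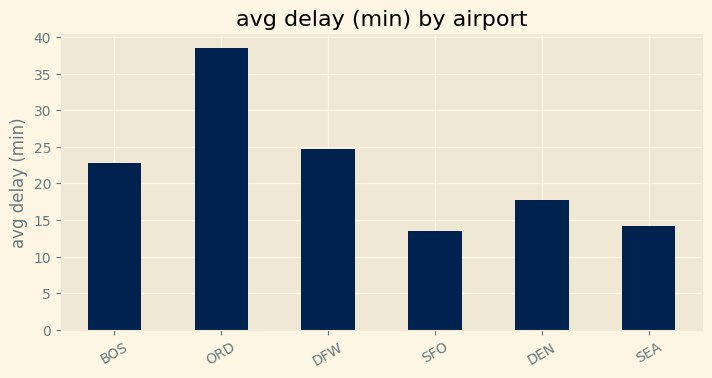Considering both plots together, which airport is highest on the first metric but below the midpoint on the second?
SEA

Chart 2 median avg delay (min) ≈ 20; below-median airports: SFO, DEN, SEA. Among those, SEA has the highest on-time rate (%) (≈ 90).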